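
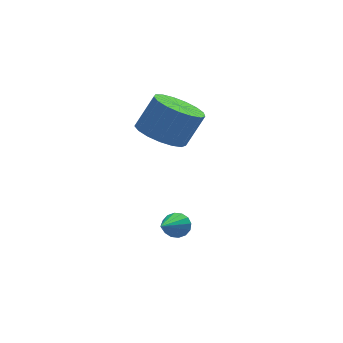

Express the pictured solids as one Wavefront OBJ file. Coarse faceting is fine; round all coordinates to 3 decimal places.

v 0.789 -1.071 -1.493
v 1.173 -1.095 -1.158
v 0.011 -2.269 -0.687
v 1.005 -0.918 -1.057
v 0.779 -0.782 -1.072
v 0.556 -0.723 -1.201
v 0.395 -0.758 -1.407
v 0.34 -0.876 -1.637
v 0.405 -1.047 -1.827
v 0.573 -1.223 -1.929
v 0.798 -1.359 -1.913
v 1.022 -1.418 -1.785
v 1.182 -1.384 -1.578
v 1.238 -1.265 -1.349
v 0.603 0.628 1.858
v 1.433 0.693 1.401
v 2.108 0.817 2.645
v 1.277 0.752 3.102
v 1.293 1.124 1.434
v 1.968 1.248 2.678
v 0.995 1.442 1.564
v 1.669 1.566 2.808
v 0.607 1.573 1.762
v 1.281 1.697 3.005
v 0.218 1.488 1.982
v 0.893 1.612 3.225
v -0.083 1.206 2.173
v 0.592 1.329 3.416
v -0.227 0.791 2.292
v 0.448 0.915 3.536
v -0.18 0.339 2.312
v 0.494 0.463 3.555
v 0.045 -0.047 2.228
v 0.72 0.077 3.471
v 0.399 -0.278 2.059
v 1.073 -0.154 3.303
v 0.799 -0.301 1.845
v 1.473 -0.177 3.088
v 1.154 -0.112 1.633
v 1.829 0.012 2.876
v 1.383 0.247 1.473
v 2.058 0.371 2.716
f 2 1 4
f 2 4 3
f 4 1 5
f 4 5 3
f 5 1 6
f 5 6 3
f 6 1 7
f 6 7 3
f 7 1 8
f 7 8 3
f 8 1 9
f 8 9 3
f 9 1 10
f 9 10 3
f 10 1 11
f 10 11 3
f 11 1 12
f 11 12 3
f 12 1 13
f 12 13 3
f 13 1 14
f 13 14 3
f 14 1 2
f 14 2 3
f 16 15 19
f 16 19 17
f 17 19 20
f 17 20 18
f 19 15 21
f 19 21 20
f 20 21 22
f 20 22 18
f 21 15 23
f 21 23 22
f 22 23 24
f 22 24 18
f 23 15 25
f 23 25 24
f 24 25 26
f 24 26 18
f 25 15 27
f 25 27 26
f 26 27 28
f 26 28 18
f 27 15 29
f 27 29 28
f 28 29 30
f 28 30 18
f 29 15 31
f 29 31 30
f 30 31 32
f 30 32 18
f 31 15 33
f 31 33 32
f 32 33 34
f 32 34 18
f 33 15 35
f 33 35 34
f 34 35 36
f 34 36 18
f 35 15 37
f 35 37 36
f 36 37 38
f 36 38 18
f 37 15 39
f 37 39 38
f 38 39 40
f 38 40 18
f 39 15 41
f 39 41 40
f 40 41 42
f 40 42 18
f 41 15 16
f 41 16 42
f 42 16 17
f 42 17 18



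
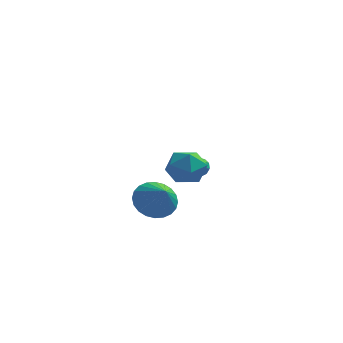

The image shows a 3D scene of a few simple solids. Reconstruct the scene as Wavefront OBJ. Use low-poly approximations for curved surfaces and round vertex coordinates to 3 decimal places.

v -1.405 2.685 -1.333
v -1.2 2.881 -0.862
v -1.869 1.792 -0.116
v -2.075 1.595 -0.587
v -1.501 3.029 -0.915
v -2.17 1.94 -0.169
v -1.765 3.046 -1.128
v -2.435 1.957 -0.382
v -1.892 2.925 -1.419
v -2.562 1.836 -0.673
v -1.833 2.712 -1.677
v -2.503 1.623 -0.931
v -1.611 2.488 -1.804
v -2.28 1.399 -1.058
v -1.31 2.34 -1.751
v -1.979 1.251 -1.005
v -1.045 2.323 -1.538
v -1.715 1.234 -0.792
v -0.918 2.444 -1.247
v -1.588 1.355 -0.501
v -0.977 2.657 -0.989
v -1.647 1.568 -0.243
v -1.811 -3.189 2.53
v -0.853 -2.853 2.432
v -1.567 -4.247 1.288
v -0.609 -3.911 1.19
v -0.879 -4.449 2.013
v -1.03 -3.795 2.781
v -1.39 -3.305 0.939
v -1.541 -2.651 1.707
v -0.593 -2.925 1.449
v -0.277 -3.632 2.113
v -2.143 -3.468 1.607
v -1.827 -4.175 2.271
v -2.85 -1.718 -1.259
v -2.085 -2.009 -1.949
v -2.23 -2.642 -0.181
v -1.909 -1.677 -1.766
v -1.876 -1.352 -1.507
v -1.991 -1.082 -1.209
v -2.237 -0.91 -0.92
v -2.577 -0.86 -0.682
v -2.958 -0.941 -0.532
v -3.323 -1.14 -0.492
v -3.615 -1.427 -0.57
v -3.792 -1.759 -0.752
v -3.825 -2.084 -1.012
v -3.71 -2.354 -1.309
v -3.464 -2.526 -1.599
v -3.124 -2.576 -1.837
v -2.743 -2.495 -1.987
v -2.378 -2.296 -2.026
f 2 1 5
f 2 5 3
f 3 5 6
f 3 6 4
f 5 1 7
f 5 7 6
f 6 7 8
f 6 8 4
f 7 1 9
f 7 9 8
f 8 9 10
f 8 10 4
f 9 1 11
f 9 11 10
f 10 11 12
f 10 12 4
f 11 1 13
f 11 13 12
f 12 13 14
f 12 14 4
f 13 1 15
f 13 15 14
f 14 15 16
f 14 16 4
f 15 1 17
f 15 17 16
f 16 17 18
f 16 18 4
f 17 1 19
f 17 19 18
f 18 19 20
f 18 20 4
f 19 1 21
f 19 21 20
f 20 21 22
f 20 22 4
f 21 1 2
f 21 2 22
f 22 2 3
f 22 3 4
f 23 34 28
f 23 28 24
f 23 24 30
f 23 30 33
f 23 33 34
f 24 28 32
f 28 34 27
f 34 33 25
f 33 30 29
f 30 24 31
f 26 32 27
f 26 27 25
f 26 25 29
f 26 29 31
f 26 31 32
f 27 32 28
f 25 27 34
f 29 25 33
f 31 29 30
f 32 31 24
f 36 35 38
f 36 38 37
f 38 35 39
f 38 39 37
f 39 35 40
f 39 40 37
f 40 35 41
f 40 41 37
f 41 35 42
f 41 42 37
f 42 35 43
f 42 43 37
f 43 35 44
f 43 44 37
f 44 35 45
f 44 45 37
f 45 35 46
f 45 46 37
f 46 35 47
f 46 47 37
f 47 35 48
f 47 48 37
f 48 35 49
f 48 49 37
f 49 35 50
f 49 50 37
f 50 35 51
f 50 51 37
f 51 35 52
f 51 52 37
f 52 35 36
f 52 36 37



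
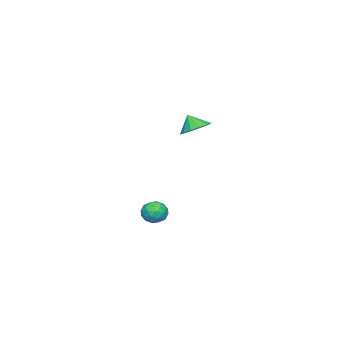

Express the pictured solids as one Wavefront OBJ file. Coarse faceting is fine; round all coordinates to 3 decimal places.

v -3.894 -0.291 1.541
v -2.95 -0.604 1.437
v -3.986 -0.889 2.519
v -2.927 -0.125 1.733
v -3.21 0.301 1.968
v -3.711 0.54 2.067
v -4.27 0.515 2
v -4.709 0.234 1.786
v -4.89 -0.213 1.495
v -4.755 -0.685 1.219
v -4.346 -1.032 1.045
v -3.794 -1.143 1.028
v -3.274 -0.984 1.175
v 3.895 1.642 -1.656
v 4.405 1.332 -2.187
v 2.935 0.948 -2.173
v 3.445 0.638 -2.704
v 3.504 0.441 -1.932
v 4.097 0.87 -1.612
v 3.243 1.41 -2.748
v 3.836 1.839 -2.428
v 4.002 1.188 -2.862
v 4.163 0.59 -2.358
v 3.177 1.69 -2.002
v 3.338 1.092 -1.498
v 4.234 1.548 -1.876
v 3.106 0.732 -2.484
v 3.14 0.616 -2.03
v 3.44 0.434 -2.342
v 4.053 1.277 -1.538
v 4.353 1.094 -1.85
v 3.823 0.571 -1.7
v 2.987 1.186 -2.51
v 3.287 1.003 -2.822
v 3.9 1.846 -2.018
v 4.2 1.664 -2.33
v 3.517 1.709 -2.66
v 4.297 1.281 -2.585
v 3.733 0.873 -2.889
v 3.614 1.327 -2.915
v 3.963 1.579 -2.727
v 4.392 0.93 -2.288
v 3.828 0.521 -2.592
v 3.862 0.406 -2.139
v 4.211 0.658 -1.951
v 4.155 0.845 -2.685
v 3.512 1.759 -1.768
v 2.948 1.35 -2.072
v 3.129 1.622 -2.409
v 3.478 1.874 -2.221
v 3.607 1.407 -1.471
v 3.043 0.999 -1.775
v 3.377 0.701 -1.633
v 3.726 0.953 -1.445
v 3.185 1.435 -1.675
f 2 1 4
f 2 4 3
f 4 1 5
f 4 5 3
f 5 1 6
f 5 6 3
f 6 1 7
f 6 7 3
f 7 1 8
f 7 8 3
f 8 1 9
f 8 9 3
f 9 1 10
f 9 10 3
f 10 1 11
f 10 11 3
f 11 1 12
f 11 12 3
f 12 1 13
f 12 13 3
f 13 1 2
f 13 2 3
f 14 51 30
f 51 25 54
f 30 54 19
f 51 54 30
f 14 30 26
f 30 19 31
f 26 31 15
f 30 31 26
f 14 26 35
f 26 15 36
f 35 36 21
f 26 36 35
f 14 35 47
f 35 21 50
f 47 50 24
f 35 50 47
f 14 47 51
f 47 24 55
f 51 55 25
f 47 55 51
f 15 31 42
f 31 19 45
f 42 45 23
f 31 45 42
f 19 54 32
f 54 25 53
f 32 53 18
f 54 53 32
f 25 55 52
f 55 24 48
f 52 48 16
f 55 48 52
f 24 50 49
f 50 21 37
f 49 37 20
f 50 37 49
f 21 36 41
f 36 15 38
f 41 38 22
f 36 38 41
f 17 43 29
f 43 23 44
f 29 44 18
f 43 44 29
f 17 29 27
f 29 18 28
f 27 28 16
f 29 28 27
f 17 27 34
f 27 16 33
f 34 33 20
f 27 33 34
f 17 34 39
f 34 20 40
f 39 40 22
f 34 40 39
f 17 39 43
f 39 22 46
f 43 46 23
f 39 46 43
f 18 44 32
f 44 23 45
f 32 45 19
f 44 45 32
f 16 28 52
f 28 18 53
f 52 53 25
f 28 53 52
f 20 33 49
f 33 16 48
f 49 48 24
f 33 48 49
f 22 40 41
f 40 20 37
f 41 37 21
f 40 37 41
f 23 46 42
f 46 22 38
f 42 38 15
f 46 38 42



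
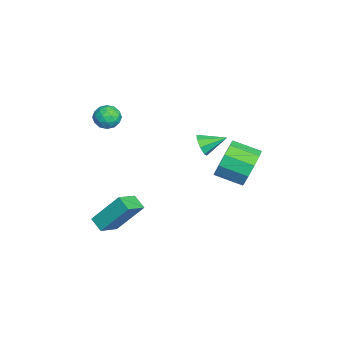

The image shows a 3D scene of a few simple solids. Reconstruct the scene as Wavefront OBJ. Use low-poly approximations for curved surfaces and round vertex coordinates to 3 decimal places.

v 3.41 4.455 1.144
v 3.791 4.04 0.27
v 3.472 2.75 0.742
v 3.09 3.165 1.616
v 4.27 4.078 0.697
v 3.951 2.789 1.17
v 4.42 4.26 1.295
v 4.101 2.971 1.767
v 4.184 4.516 1.835
v 3.865 3.227 2.308
v 3.652 4.749 2.111
v 3.333 3.46 2.584
v 3.028 4.87 2.018
v 2.709 3.58 2.49
v 2.549 4.831 1.59
v 2.23 3.542 2.063
v 2.399 4.649 0.993
v 2.08 3.36 1.465
v 2.635 4.393 0.452
v 2.316 3.104 0.925
v 3.167 4.16 0.176
v 2.848 2.871 0.649
v 0.579 -1.509 3.004
v 1.195 -1.694 2.715
v 0.105 -2.466 2.605
v 0.721 -2.651 2.316
v 0.647 -2.647 3.017
v 0.94 -2.056 3.263
v 0.36 -2.104 2.057
v 0.653 -1.513 2.303
v 1.059 -2.061 2.13
v 1.237 -2.397 2.723
v 0.063 -1.763 2.597
v 0.241 -2.099 3.19
v 0.928 -1.518 2.895
v 0.372 -2.642 2.425
v 0.328 -2.64 2.837
v 0.69 -2.749 2.668
v 0.779 -1.73 3.217
v 1.141 -1.839 3.047
v 0.819 -2.399 3.224
v 0.159 -2.321 2.273
v 0.521 -2.43 2.103
v 0.61 -1.411 2.652
v 0.972 -1.52 2.483
v 0.481 -1.761 2.096
v 1.211 -1.842 2.381
v 0.932 -2.404 2.146
v 0.72 -2.083 1.994
v 0.892 -1.736 2.139
v 1.315 -2.039 2.73
v 1.037 -2.602 2.495
v 0.993 -2.6 2.907
v 1.165 -2.252 3.052
v 1.236 -2.255 2.386
v 0.263 -1.558 2.825
v -0.015 -2.121 2.59
v 0.135 -1.908 2.268
v 0.307 -1.56 2.413
v 0.368 -1.756 3.174
v 0.089 -2.318 2.939
v 0.408 -2.424 3.181
v 0.58 -2.077 3.326
v 0.064 -1.905 2.934
v 2.741 -2.757 -2.83
v 2.805 -1.494 -1.293
v 1.844 -2.079 -3.351
v 1.907 -0.816 -1.814
v 3.313 -2.304 -3.226
v 3.376 -1.041 -1.689
v 2.415 -1.626 -3.747
v 2.479 -0.363 -2.21
v -1.129 2.21 -0.357
v -0.875 1.991 0.2
v -1.191 3.39 0.137
v -0.527 2.143 -0.121
v -0.532 2.335 -0.58
v -0.886 2.454 -0.908
v -1.383 2.43 -0.913
v -1.731 2.277 -0.592
v -1.727 2.086 -0.133
v -1.372 1.967 0.195
f 2 1 5
f 2 5 3
f 3 5 6
f 3 6 4
f 5 1 7
f 5 7 6
f 6 7 8
f 6 8 4
f 7 1 9
f 7 9 8
f 8 9 10
f 8 10 4
f 9 1 11
f 9 11 10
f 10 11 12
f 10 12 4
f 11 1 13
f 11 13 12
f 12 13 14
f 12 14 4
f 13 1 15
f 13 15 14
f 14 15 16
f 14 16 4
f 15 1 17
f 15 17 16
f 16 17 18
f 16 18 4
f 17 1 19
f 17 19 18
f 18 19 20
f 18 20 4
f 19 1 21
f 19 21 20
f 20 21 22
f 20 22 4
f 21 1 2
f 21 2 22
f 22 2 3
f 22 3 4
f 23 60 39
f 60 34 63
f 39 63 28
f 60 63 39
f 23 39 35
f 39 28 40
f 35 40 24
f 39 40 35
f 23 35 44
f 35 24 45
f 44 45 30
f 35 45 44
f 23 44 56
f 44 30 59
f 56 59 33
f 44 59 56
f 23 56 60
f 56 33 64
f 60 64 34
f 56 64 60
f 24 40 51
f 40 28 54
f 51 54 32
f 40 54 51
f 28 63 41
f 63 34 62
f 41 62 27
f 63 62 41
f 34 64 61
f 64 33 57
f 61 57 25
f 64 57 61
f 33 59 58
f 59 30 46
f 58 46 29
f 59 46 58
f 30 45 50
f 45 24 47
f 50 47 31
f 45 47 50
f 26 52 38
f 52 32 53
f 38 53 27
f 52 53 38
f 26 38 36
f 38 27 37
f 36 37 25
f 38 37 36
f 26 36 43
f 36 25 42
f 43 42 29
f 36 42 43
f 26 43 48
f 43 29 49
f 48 49 31
f 43 49 48
f 26 48 52
f 48 31 55
f 52 55 32
f 48 55 52
f 27 53 41
f 53 32 54
f 41 54 28
f 53 54 41
f 25 37 61
f 37 27 62
f 61 62 34
f 37 62 61
f 29 42 58
f 42 25 57
f 58 57 33
f 42 57 58
f 31 49 50
f 49 29 46
f 50 46 30
f 49 46 50
f 32 55 51
f 55 31 47
f 51 47 24
f 55 47 51
f 66 68 65
f 69 66 65
f 65 68 67
f 67 69 65
f 66 72 68
f 70 66 69
f 70 72 66
f 68 72 67
f 71 69 67
f 67 72 71
f 71 70 69
f 72 70 71
f 74 73 76
f 74 76 75
f 76 73 77
f 76 77 75
f 77 73 78
f 77 78 75
f 78 73 79
f 78 79 75
f 79 73 80
f 79 80 75
f 80 73 81
f 80 81 75
f 81 73 82
f 81 82 75
f 82 73 74
f 82 74 75



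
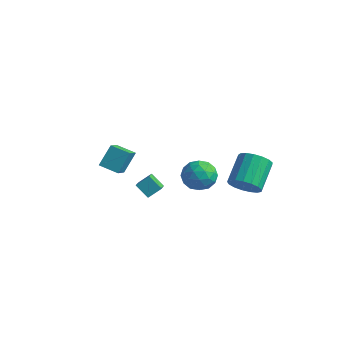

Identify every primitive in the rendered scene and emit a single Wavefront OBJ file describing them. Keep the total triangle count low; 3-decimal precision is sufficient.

v 2.761 -0.903 1.453
v 3.14 -0.621 0.67
v 3.24 -2.279 1.19
v 3.619 -1.997 0.407
v 3.968 -1.724 1.207
v 3.672 -0.874 1.37
v 2.708 -2.026 0.49
v 2.412 -1.176 0.653
v 3.107 -1.315 0.075
v 3.885 -1.129 0.517
v 2.495 -1.771 1.343
v 3.273 -1.585 1.785
v 2.908 -0.641 1.085
v 3.472 -2.259 0.775
v 3.677 -2.098 1.246
v 3.899 -1.933 0.785
v 3.221 -0.79 1.496
v 3.444 -0.624 1.035
v 3.93 -1.273 1.351
v 2.936 -2.276 0.825
v 3.159 -2.11 0.364
v 2.481 -0.967 1.075
v 2.703 -0.802 0.614
v 2.45 -1.627 0.509
v 3.112 -0.884 0.274
v 3.393 -1.692 0.119
v 2.858 -1.709 0.169
v 2.684 -1.21 0.264
v 3.569 -0.774 0.534
v 3.851 -1.583 0.38
v 4.056 -1.422 0.85
v 3.882 -0.923 0.946
v 3.55 -1.182 0.185
v 2.529 -1.317 1.48
v 2.811 -2.126 1.326
v 2.498 -1.977 0.914
v 2.324 -1.478 1.01
v 2.987 -1.208 1.741
v 3.268 -2.016 1.586
v 3.696 -1.69 1.596
v 3.522 -1.191 1.691
v 2.83 -1.718 1.675
v 3.216 2.183 -2.019
v 4.076 2.414 -2.011
v 3.683 3.847 -1.014
v 2.824 3.617 -1.021
v 3.92 2.61 -2.356
v 3.528 4.044 -1.359
v 3.604 2.709 -2.623
v 3.211 4.143 -1.626
v 3.198 2.688 -2.751
v 2.805 4.122 -1.754
v 2.797 2.551 -2.712
v 2.404 3.984 -1.715
v 2.492 2.329 -2.514
v 2.099 3.763 -1.517
v 2.352 2.074 -2.202
v 1.96 3.508 -1.205
v 2.411 1.844 -1.849
v 2.018 3.278 -0.852
v 2.654 1.692 -1.534
v 2.262 3.126 -0.537
v 3.026 1.652 -1.33
v 2.634 3.086 -0.333
v 3.442 1.734 -1.284
v 3.049 3.168 -0.287
v 3.806 1.919 -1.406
v 3.413 3.353 -0.409
v 4.035 2.164 -1.669
v 3.642 3.598 -0.672
v -1.873 1.183 -4.444
v -1.233 0.193 -3.766
v -2.613 1.133 -3.818
v -1.973 0.143 -3.14
v -1.487 1.777 -3.94
v -0.847 0.787 -3.262
v -2.227 1.727 -3.314
v -1.587 0.737 -2.636
v -4.161 0.391 -2.697
v -3.623 -0.711 -1.868
v -4.069 1.223 -1.651
v -3.532 0.122 -0.822
v -3.148 0.658 -2.998
v -2.611 -0.443 -2.169
v -3.057 1.491 -1.952
v -2.519 0.389 -1.123
f 1 38 17
f 38 12 41
f 17 41 6
f 38 41 17
f 1 17 13
f 17 6 18
f 13 18 2
f 17 18 13
f 1 13 22
f 13 2 23
f 22 23 8
f 13 23 22
f 1 22 34
f 22 8 37
f 34 37 11
f 22 37 34
f 1 34 38
f 34 11 42
f 38 42 12
f 34 42 38
f 2 18 29
f 18 6 32
f 29 32 10
f 18 32 29
f 6 41 19
f 41 12 40
f 19 40 5
f 41 40 19
f 12 42 39
f 42 11 35
f 39 35 3
f 42 35 39
f 11 37 36
f 37 8 24
f 36 24 7
f 37 24 36
f 8 23 28
f 23 2 25
f 28 25 9
f 23 25 28
f 4 30 16
f 30 10 31
f 16 31 5
f 30 31 16
f 4 16 14
f 16 5 15
f 14 15 3
f 16 15 14
f 4 14 21
f 14 3 20
f 21 20 7
f 14 20 21
f 4 21 26
f 21 7 27
f 26 27 9
f 21 27 26
f 4 26 30
f 26 9 33
f 30 33 10
f 26 33 30
f 5 31 19
f 31 10 32
f 19 32 6
f 31 32 19
f 3 15 39
f 15 5 40
f 39 40 12
f 15 40 39
f 7 20 36
f 20 3 35
f 36 35 11
f 20 35 36
f 9 27 28
f 27 7 24
f 28 24 8
f 27 24 28
f 10 33 29
f 33 9 25
f 29 25 2
f 33 25 29
f 44 43 47
f 44 47 45
f 45 47 48
f 45 48 46
f 47 43 49
f 47 49 48
f 48 49 50
f 48 50 46
f 49 43 51
f 49 51 50
f 50 51 52
f 50 52 46
f 51 43 53
f 51 53 52
f 52 53 54
f 52 54 46
f 53 43 55
f 53 55 54
f 54 55 56
f 54 56 46
f 55 43 57
f 55 57 56
f 56 57 58
f 56 58 46
f 57 43 59
f 57 59 58
f 58 59 60
f 58 60 46
f 59 43 61
f 59 61 60
f 60 61 62
f 60 62 46
f 61 43 63
f 61 63 62
f 62 63 64
f 62 64 46
f 63 43 65
f 63 65 64
f 64 65 66
f 64 66 46
f 65 43 67
f 65 67 66
f 66 67 68
f 66 68 46
f 67 43 69
f 67 69 68
f 68 69 70
f 68 70 46
f 69 43 44
f 69 44 70
f 70 44 45
f 70 45 46
f 72 74 71
f 75 72 71
f 71 74 73
f 73 75 71
f 72 78 74
f 76 72 75
f 76 78 72
f 74 78 73
f 77 75 73
f 73 78 77
f 77 76 75
f 78 76 77
f 80 82 79
f 83 80 79
f 79 82 81
f 81 83 79
f 80 86 82
f 84 80 83
f 84 86 80
f 82 86 81
f 85 83 81
f 81 86 85
f 85 84 83
f 86 84 85



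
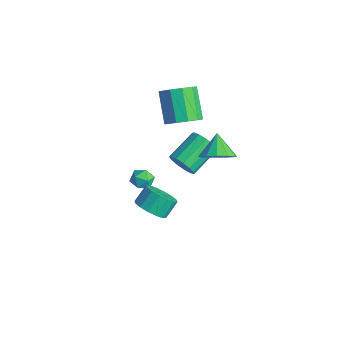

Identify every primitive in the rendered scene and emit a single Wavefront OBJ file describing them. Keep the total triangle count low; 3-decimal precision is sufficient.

v -2.605 1.04 -2.463
v -2.138 0.839 -1.77
v -2.587 2.579 -0.963
v -3.055 2.78 -1.657
v -1.837 1.06 -2.078
v -2.286 2.8 -1.272
v -1.779 1.274 -2.509
v -2.228 3.015 -1.702
v -1.984 1.414 -2.925
v -2.433 3.155 -2.119
v -2.386 1.436 -3.195
v -2.835 3.176 -2.388
v -2.858 1.331 -3.232
v -3.307 3.071 -2.425
v -3.25 1.134 -3.025
v -3.699 2.874 -2.219
v -3.437 0.907 -2.64
v -3.886 2.648 -1.833
v -3.36 0.723 -2.199
v -3.809 2.463 -1.392
v -3.043 0.639 -1.841
v -3.493 2.379 -1.035
v -2.588 0.682 -1.682
v -3.037 2.422 -0.875
v -3.546 -0.433 -3.965
v -2.921 -0.763 -3.803
v -4.079 -1.017 -3.097
v -3.454 -1.347 -2.935
v -3.532 -0.637 -2.809
v -3.202 -0.276 -3.345
v -3.798 -1.504 -3.555
v -3.468 -1.143 -4.091
v -3.076 -1.425 -3.55
v -2.912 -0.89 -3.088
v -4.088 -0.89 -3.812
v -3.924 -0.355 -3.35
v -0.041 1.596 0.223
v 0.699 2.204 0.575
v -0.959 2.164 1.177
v 0.439 2.493 0.152
v 0.027 2.498 -0.248
v -0.407 2.217 -0.499
v -0.725 1.739 -0.52
v -0.825 1.215 -0.305
v -0.677 0.813 0.077
v -0.327 0.659 0.506
v 0.115 0.803 0.845
v 0.506 1.199 0.987
v 0.724 1.721 0.886
v -1.681 0.567 2.373
v -0.998 0.403 3.086
v -2.357 0.889 4.499
v -3.039 1.053 3.787
v -0.96 0.996 2.918
v -2.319 1.483 4.331
v -1.197 1.426 2.542
v -2.556 1.912 3.955
v -1.619 1.527 2.102
v -2.978 2.014 3.515
v -2.064 1.262 1.765
v -3.423 1.748 3.179
v -2.363 0.731 1.661
v -3.722 1.217 3.074
v -2.401 0.137 1.829
v -3.76 0.624 3.242
v -2.164 -0.292 2.205
v -3.523 0.194 3.618
v -1.742 -0.394 2.645
v -3.101 0.093 4.058
v -1.297 -0.128 2.981
v -2.656 0.358 4.395
v 2.269 -3.861 0.838
v 3.164 -3.695 0.858
v 3.006 -2.933 1.622
v 2.111 -3.099 1.602
v 2.993 -3.403 0.531
v 2.835 -2.641 1.294
v 2.628 -3.233 0.286
v 2.47 -2.471 1.049
v 2.167 -3.232 0.189
v 2.009 -2.47 0.952
v 1.733 -3.399 0.266
v 1.575 -2.637 1.029
v 1.443 -3.69 0.496
v 1.285 -2.928 1.259
v 1.374 -4.027 0.818
v 1.216 -3.265 1.582
v 1.545 -4.319 1.146
v 1.387 -3.557 1.909
v 1.91 -4.489 1.391
v 1.752 -3.727 2.154
v 2.371 -4.49 1.488
v 2.213 -3.728 2.251
v 2.805 -4.323 1.411
v 2.647 -3.561 2.174
v 3.095 -4.032 1.181
v 2.937 -3.27 1.944
f 2 1 5
f 2 5 3
f 3 5 6
f 3 6 4
f 5 1 7
f 5 7 6
f 6 7 8
f 6 8 4
f 7 1 9
f 7 9 8
f 8 9 10
f 8 10 4
f 9 1 11
f 9 11 10
f 10 11 12
f 10 12 4
f 11 1 13
f 11 13 12
f 12 13 14
f 12 14 4
f 13 1 15
f 13 15 14
f 14 15 16
f 14 16 4
f 15 1 17
f 15 17 16
f 16 17 18
f 16 18 4
f 17 1 19
f 17 19 18
f 18 19 20
f 18 20 4
f 19 1 21
f 19 21 20
f 20 21 22
f 20 22 4
f 21 1 23
f 21 23 22
f 22 23 24
f 22 24 4
f 23 1 2
f 23 2 24
f 24 2 3
f 24 3 4
f 25 36 30
f 25 30 26
f 25 26 32
f 25 32 35
f 25 35 36
f 26 30 34
f 30 36 29
f 36 35 27
f 35 32 31
f 32 26 33
f 28 34 29
f 28 29 27
f 28 27 31
f 28 31 33
f 28 33 34
f 29 34 30
f 27 29 36
f 31 27 35
f 33 31 32
f 34 33 26
f 38 37 40
f 38 40 39
f 40 37 41
f 40 41 39
f 41 37 42
f 41 42 39
f 42 37 43
f 42 43 39
f 43 37 44
f 43 44 39
f 44 37 45
f 44 45 39
f 45 37 46
f 45 46 39
f 46 37 47
f 46 47 39
f 47 37 48
f 47 48 39
f 48 37 49
f 48 49 39
f 49 37 38
f 49 38 39
f 51 50 54
f 51 54 52
f 52 54 55
f 52 55 53
f 54 50 56
f 54 56 55
f 55 56 57
f 55 57 53
f 56 50 58
f 56 58 57
f 57 58 59
f 57 59 53
f 58 50 60
f 58 60 59
f 59 60 61
f 59 61 53
f 60 50 62
f 60 62 61
f 61 62 63
f 61 63 53
f 62 50 64
f 62 64 63
f 63 64 65
f 63 65 53
f 64 50 66
f 64 66 65
f 65 66 67
f 65 67 53
f 66 50 68
f 66 68 67
f 67 68 69
f 67 69 53
f 68 50 70
f 68 70 69
f 69 70 71
f 69 71 53
f 70 50 51
f 70 51 71
f 71 51 52
f 71 52 53
f 73 72 76
f 73 76 74
f 74 76 77
f 74 77 75
f 76 72 78
f 76 78 77
f 77 78 79
f 77 79 75
f 78 72 80
f 78 80 79
f 79 80 81
f 79 81 75
f 80 72 82
f 80 82 81
f 81 82 83
f 81 83 75
f 82 72 84
f 82 84 83
f 83 84 85
f 83 85 75
f 84 72 86
f 84 86 85
f 85 86 87
f 85 87 75
f 86 72 88
f 86 88 87
f 87 88 89
f 87 89 75
f 88 72 90
f 88 90 89
f 89 90 91
f 89 91 75
f 90 72 92
f 90 92 91
f 91 92 93
f 91 93 75
f 92 72 94
f 92 94 93
f 93 94 95
f 93 95 75
f 94 72 96
f 94 96 95
f 95 96 97
f 95 97 75
f 96 72 73
f 96 73 97
f 97 73 74
f 97 74 75



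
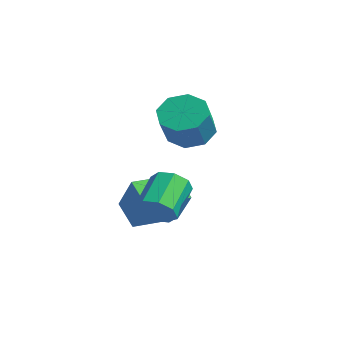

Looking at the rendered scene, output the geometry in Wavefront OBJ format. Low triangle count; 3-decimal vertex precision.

v -2.679 0.079 -4.181
v -1.631 0.079 -2.755
v -2.716 1.888 -4.155
v -1.667 1.889 -2.729
v -1.633 0.111 -4.951
v -0.584 0.112 -3.525
v -1.669 1.921 -4.925
v -0.621 1.921 -3.499
v -2.625 2.961 -0.963
v -1.951 3.673 -0.986
v -1.082 2.89 0.219
v -1.755 2.179 0.243
v -2.502 3.815 -0.497
v -1.633 3.032 0.708
v -3.124 3.457 -0.281
v -2.255 2.674 0.925
v -3.454 2.809 -0.464
v -2.585 2.026 0.742
v -3.298 2.25 -0.939
v -2.429 1.467 0.266
v -2.747 2.108 -1.428
v -1.878 1.325 -0.223
v -2.125 2.466 -1.645
v -1.256 1.683 -0.439
v -1.795 3.114 -1.462
v -0.926 2.331 -0.256
v 1.058 -0.353 -3.192
v 1.709 -0.042 -2.923
v 0.832 1.024 -2.038
v 0.182 0.713 -2.308
v 1.524 0.217 -3.418
v 0.647 1.284 -2.534
v 1.066 0.142 -3.782
v 0.189 1.209 -2.897
v 0.604 -0.223 -3.8
v -0.273 0.844 -2.915
v 0.408 -0.664 -3.462
v -0.469 0.402 -2.577
v 0.593 -0.924 -2.966
v -0.284 0.143 -2.082
v 1.051 -0.849 -2.603
v 0.174 0.218 -1.718
v 1.513 -0.484 -2.585
v 0.636 0.583 -1.7
f 2 4 1
f 5 2 1
f 1 4 3
f 3 5 1
f 2 8 4
f 6 2 5
f 6 8 2
f 4 8 3
f 7 5 3
f 3 8 7
f 7 6 5
f 8 6 7
f 10 9 13
f 10 13 11
f 11 13 14
f 11 14 12
f 13 9 15
f 13 15 14
f 14 15 16
f 14 16 12
f 15 9 17
f 15 17 16
f 16 17 18
f 16 18 12
f 17 9 19
f 17 19 18
f 18 19 20
f 18 20 12
f 19 9 21
f 19 21 20
f 20 21 22
f 20 22 12
f 21 9 23
f 21 23 22
f 22 23 24
f 22 24 12
f 23 9 25
f 23 25 24
f 24 25 26
f 24 26 12
f 25 9 10
f 25 10 26
f 26 10 11
f 26 11 12
f 28 27 31
f 28 31 29
f 29 31 32
f 29 32 30
f 31 27 33
f 31 33 32
f 32 33 34
f 32 34 30
f 33 27 35
f 33 35 34
f 34 35 36
f 34 36 30
f 35 27 37
f 35 37 36
f 36 37 38
f 36 38 30
f 37 27 39
f 37 39 38
f 38 39 40
f 38 40 30
f 39 27 41
f 39 41 40
f 40 41 42
f 40 42 30
f 41 27 43
f 41 43 42
f 42 43 44
f 42 44 30
f 43 27 28
f 43 28 44
f 44 28 29
f 44 29 30



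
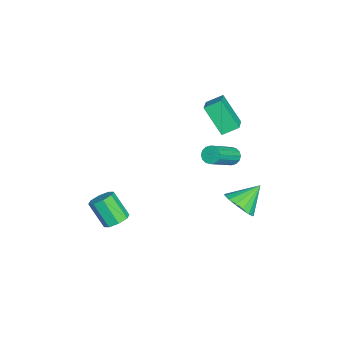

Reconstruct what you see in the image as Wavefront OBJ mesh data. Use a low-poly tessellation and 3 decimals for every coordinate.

v -1.994 0.86 4.235
v -2.19 1.74 4.713
v -3.369 0.878 3.636
v -3.565 1.758 4.114
v -1.315 1.842 2.706
v -1.511 2.722 3.184
v -2.69 1.86 2.107
v -2.886 2.74 2.585
v -2.287 2.3 0.247
v -2.048 2.073 -0.218
v -0.594 1.093 1.008
v -0.833 1.32 1.473
v -1.909 2.33 -0.178
v -0.454 1.35 1.048
v -1.871 2.579 -0.024
v -0.416 1.599 1.202
v -1.944 2.753 0.202
v -0.49 1.773 1.428
v -2.11 2.806 0.441
v -0.655 1.826 1.667
v -2.323 2.723 0.627
v -0.868 1.743 1.854
v -2.526 2.527 0.712
v -1.072 1.547 1.938
v -2.666 2.27 0.672
v -1.211 1.29 1.898
v -2.704 2.021 0.518
v -1.249 1.041 1.744
v -2.63 1.847 0.292
v -1.176 0.867 1.518
v -2.465 1.794 0.053
v -1.01 0.814 1.279
v -2.252 1.877 -0.134
v -0.797 0.897 1.093
v -1.337 2.796 -2.96
v -0.425 3.028 -2.541
v -2.103 3.864 -1.88
v -0.476 3.358 -2.904
v -0.724 3.56 -3.279
v -1.113 3.586 -3.581
v -1.553 3.432 -3.741
v -1.943 3.132 -3.722
v -2.195 2.755 -3.528
v -2.25 2.387 -3.203
v -2.096 2.114 -2.823
v -1.768 1.997 -2.475
v -1.341 2.062 -2.237
v -0.914 2.297 -2.165
v -0.583 2.645 -2.275
v 1.5 -3.285 -2.226
v 2.172 -3.588 -2.159
v 1.651 -4.439 -0.807
v 0.98 -4.135 -0.874
v 2.124 -3.103 -1.871
v 1.603 -3.954 -0.52
v 1.711 -2.723 -1.792
v 1.19 -3.574 -0.44
v 1.174 -2.673 -1.966
v 0.654 -3.524 -0.615
v 0.829 -2.981 -2.293
v 0.308 -3.832 -0.941
v 0.877 -3.466 -2.58
v 0.356 -4.317 -1.229
v 1.29 -3.846 -2.66
v 0.769 -4.697 -1.308
v 1.826 -3.896 -2.485
v 1.306 -4.747 -1.134
f 2 4 1
f 5 2 1
f 1 4 3
f 3 5 1
f 2 8 4
f 6 2 5
f 6 8 2
f 4 8 3
f 7 5 3
f 3 8 7
f 7 6 5
f 8 6 7
f 10 9 13
f 10 13 11
f 11 13 14
f 11 14 12
f 13 9 15
f 13 15 14
f 14 15 16
f 14 16 12
f 15 9 17
f 15 17 16
f 16 17 18
f 16 18 12
f 17 9 19
f 17 19 18
f 18 19 20
f 18 20 12
f 19 9 21
f 19 21 20
f 20 21 22
f 20 22 12
f 21 9 23
f 21 23 22
f 22 23 24
f 22 24 12
f 23 9 25
f 23 25 24
f 24 25 26
f 24 26 12
f 25 9 27
f 25 27 26
f 26 27 28
f 26 28 12
f 27 9 29
f 27 29 28
f 28 29 30
f 28 30 12
f 29 9 31
f 29 31 30
f 30 31 32
f 30 32 12
f 31 9 33
f 31 33 32
f 32 33 34
f 32 34 12
f 33 9 10
f 33 10 34
f 34 10 11
f 34 11 12
f 36 35 38
f 36 38 37
f 38 35 39
f 38 39 37
f 39 35 40
f 39 40 37
f 40 35 41
f 40 41 37
f 41 35 42
f 41 42 37
f 42 35 43
f 42 43 37
f 43 35 44
f 43 44 37
f 44 35 45
f 44 45 37
f 45 35 46
f 45 46 37
f 46 35 47
f 46 47 37
f 47 35 48
f 47 48 37
f 48 35 49
f 48 49 37
f 49 35 36
f 49 36 37
f 51 50 54
f 51 54 52
f 52 54 55
f 52 55 53
f 54 50 56
f 54 56 55
f 55 56 57
f 55 57 53
f 56 50 58
f 56 58 57
f 57 58 59
f 57 59 53
f 58 50 60
f 58 60 59
f 59 60 61
f 59 61 53
f 60 50 62
f 60 62 61
f 61 62 63
f 61 63 53
f 62 50 64
f 62 64 63
f 63 64 65
f 63 65 53
f 64 50 66
f 64 66 65
f 65 66 67
f 65 67 53
f 66 50 51
f 66 51 67
f 67 51 52
f 67 52 53



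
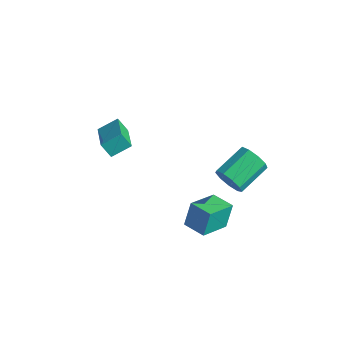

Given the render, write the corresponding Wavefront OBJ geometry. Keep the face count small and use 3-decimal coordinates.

v 2.747 0.694 -2.057
v 2.608 1.206 -0.665
v 2.419 2.373 -2.707
v 2.28 2.885 -1.314
v 4.02 0.955 -2.026
v 3.881 1.467 -0.633
v 3.692 2.634 -2.675
v 3.553 3.146 -1.283
v 3.806 2.627 1.377
v 4.36 2.447 2.049
v 4.108 4.232 2.736
v 3.554 4.413 2.063
v 4.672 2.672 1.578
v 4.42 4.458 2.264
v 4.579 2.877 1.012
v 4.326 4.662 1.699
v 4.124 2.964 0.617
v 3.872 4.75 1.304
v 3.52 2.894 0.577
v 3.268 4.68 1.264
v 3.051 2.699 0.912
v 2.798 4.485 1.599
v 2.934 2.47 1.464
v 2.682 4.256 2.151
v 3.226 2.315 1.975
v 2.974 4.101 2.662
v 3.789 2.305 2.206
v 3.537 4.091 2.893
v -2.169 -0.96 1.568
v -1.824 0.075 2.158
v -3.874 -0.013 0.905
v -3.529 1.022 1.494
v -1.691 -0.662 0.766
v -1.346 0.373 1.355
v -3.396 0.285 0.102
v -3.051 1.32 0.692
f 2 4 1
f 5 2 1
f 1 4 3
f 3 5 1
f 2 8 4
f 6 2 5
f 6 8 2
f 4 8 3
f 7 5 3
f 3 8 7
f 7 6 5
f 8 6 7
f 10 9 13
f 10 13 11
f 11 13 14
f 11 14 12
f 13 9 15
f 13 15 14
f 14 15 16
f 14 16 12
f 15 9 17
f 15 17 16
f 16 17 18
f 16 18 12
f 17 9 19
f 17 19 18
f 18 19 20
f 18 20 12
f 19 9 21
f 19 21 20
f 20 21 22
f 20 22 12
f 21 9 23
f 21 23 22
f 22 23 24
f 22 24 12
f 23 9 25
f 23 25 24
f 24 25 26
f 24 26 12
f 25 9 27
f 25 27 26
f 26 27 28
f 26 28 12
f 27 9 10
f 27 10 28
f 28 10 11
f 28 11 12
f 30 32 29
f 33 30 29
f 29 32 31
f 31 33 29
f 30 36 32
f 34 30 33
f 34 36 30
f 32 36 31
f 35 33 31
f 31 36 35
f 35 34 33
f 36 34 35



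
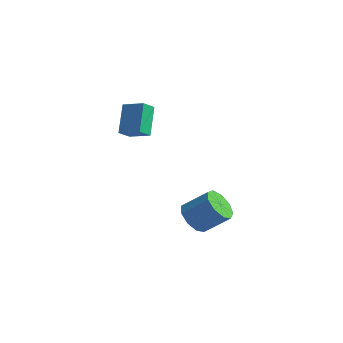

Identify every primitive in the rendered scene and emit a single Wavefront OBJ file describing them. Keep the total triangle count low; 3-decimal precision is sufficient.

v 0.429 -2.74 -3.095
v 1.154 -3.462 -3.44
v 2.396 -2.782 -2.249
v 1.671 -2.06 -1.905
v 1.202 -2.844 -3.842
v 2.444 -2.164 -2.652
v 0.888 -2.177 -3.895
v 2.13 -1.498 -2.704
v 0.359 -1.774 -3.573
v 1.601 -1.094 -2.383
v -0.137 -1.822 -3.028
v 1.105 -1.143 -1.837
v -0.368 -2.3 -2.515
v 0.874 -1.621 -1.324
v -0.227 -2.984 -2.273
v 1.016 -2.304 -1.082
v 0.222 -3.553 -2.416
v 1.464 -2.874 -1.225
v 0.767 -3.742 -2.877
v 2.009 -3.062 -1.686
v -2.993 -3.865 2.546
v -3.102 -4.649 3.141
v -3.634 -2.689 3.977
v -3.743 -3.473 4.572
v -1.717 -3.707 2.988
v -1.826 -4.491 3.583
v -2.358 -2.531 4.419
v -2.467 -3.315 5.014
f 2 1 5
f 2 5 3
f 3 5 6
f 3 6 4
f 5 1 7
f 5 7 6
f 6 7 8
f 6 8 4
f 7 1 9
f 7 9 8
f 8 9 10
f 8 10 4
f 9 1 11
f 9 11 10
f 10 11 12
f 10 12 4
f 11 1 13
f 11 13 12
f 12 13 14
f 12 14 4
f 13 1 15
f 13 15 14
f 14 15 16
f 14 16 4
f 15 1 17
f 15 17 16
f 16 17 18
f 16 18 4
f 17 1 19
f 17 19 18
f 18 19 20
f 18 20 4
f 19 1 2
f 19 2 20
f 20 2 3
f 20 3 4
f 22 24 21
f 25 22 21
f 21 24 23
f 23 25 21
f 22 28 24
f 26 22 25
f 26 28 22
f 24 28 23
f 27 25 23
f 23 28 27
f 27 26 25
f 28 26 27



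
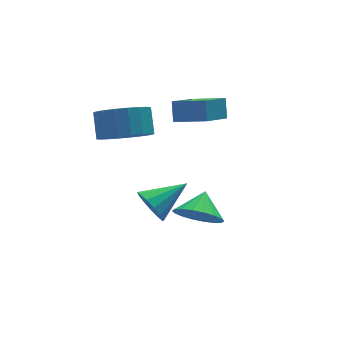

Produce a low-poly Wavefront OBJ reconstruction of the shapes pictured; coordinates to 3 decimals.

v -0.044 3.158 3.74
v 0.121 3.685 4.501
v 1.182 4.02 2.876
v 1.347 4.547 3.637
v 0.933 2.213 4.183
v 1.098 2.74 4.944
v 2.159 3.075 3.319
v 2.324 3.602 4.08
v -1.284 2.473 -0.431
v -0.952 2.054 -1.079
v 0.344 2.707 0.251
v -0.963 2.51 -1.207
v -1.077 2.954 -1.089
v -1.256 3.245 -0.761
v -1.444 3.292 -0.329
v -1.581 3.078 0.07
v -1.623 2.673 0.311
v -1.558 2.204 0.315
v -1.406 1.821 0.083
v -1.215 1.645 -0.312
v -1.045 1.732 -0.746
v -0.268 0.254 0.512
v 0.143 0.646 -0.311
v 0.348 0.986 1.168
v -0.219 0.898 -0.252
v -0.591 1.022 -0.041
v -0.899 0.995 0.279
v -1.082 0.821 0.645
v -1.104 0.534 0.985
v -0.96 0.192 1.232
v -0.68 -0.137 1.335
v -0.318 -0.389 1.276
v 0.054 -0.514 1.065
v 0.362 -0.486 0.745
v 0.545 -0.312 0.379
v 0.567 -0.026 0.039
v 0.423 0.316 -0.207
v -1.989 3.165 3.495
v -0.927 3.17 3.253
v -0.728 3.981 4.143
v -1.791 3.975 4.385
v -1.103 3.523 2.971
v -0.905 4.334 3.861
v -1.456 3.805 2.793
v -1.257 4.615 3.682
v -1.914 3.96 2.753
v -1.715 4.771 3.643
v -2.386 3.957 2.861
v -2.188 4.768 3.751
v -2.781 3.798 3.095
v -2.582 4.609 3.984
v -3.018 3.513 3.407
v -2.82 4.324 4.297
v -3.052 3.159 3.737
v -2.853 3.97 4.627
v -2.875 2.806 4.019
v -2.677 3.617 4.909
v -2.523 2.525 4.198
v -2.324 3.335 5.087
v -2.065 2.369 4.237
v -1.866 3.18 5.127
v -1.592 2.372 4.129
v -1.394 3.183 5.019
v -1.198 2.531 3.896
v -0.999 3.342 4.785
v -0.96 2.816 3.583
v -0.762 3.627 4.473
f 2 4 1
f 5 2 1
f 1 4 3
f 3 5 1
f 2 8 4
f 6 2 5
f 6 8 2
f 4 8 3
f 7 5 3
f 3 8 7
f 7 6 5
f 8 6 7
f 10 9 12
f 10 12 11
f 12 9 13
f 12 13 11
f 13 9 14
f 13 14 11
f 14 9 15
f 14 15 11
f 15 9 16
f 15 16 11
f 16 9 17
f 16 17 11
f 17 9 18
f 17 18 11
f 18 9 19
f 18 19 11
f 19 9 20
f 19 20 11
f 20 9 21
f 20 21 11
f 21 9 10
f 21 10 11
f 23 22 25
f 23 25 24
f 25 22 26
f 25 26 24
f 26 22 27
f 26 27 24
f 27 22 28
f 27 28 24
f 28 22 29
f 28 29 24
f 29 22 30
f 29 30 24
f 30 22 31
f 30 31 24
f 31 22 32
f 31 32 24
f 32 22 33
f 32 33 24
f 33 22 34
f 33 34 24
f 34 22 35
f 34 35 24
f 35 22 36
f 35 36 24
f 36 22 37
f 36 37 24
f 37 22 23
f 37 23 24
f 39 38 42
f 39 42 40
f 40 42 43
f 40 43 41
f 42 38 44
f 42 44 43
f 43 44 45
f 43 45 41
f 44 38 46
f 44 46 45
f 45 46 47
f 45 47 41
f 46 38 48
f 46 48 47
f 47 48 49
f 47 49 41
f 48 38 50
f 48 50 49
f 49 50 51
f 49 51 41
f 50 38 52
f 50 52 51
f 51 52 53
f 51 53 41
f 52 38 54
f 52 54 53
f 53 54 55
f 53 55 41
f 54 38 56
f 54 56 55
f 55 56 57
f 55 57 41
f 56 38 58
f 56 58 57
f 57 58 59
f 57 59 41
f 58 38 60
f 58 60 59
f 59 60 61
f 59 61 41
f 60 38 62
f 60 62 61
f 61 62 63
f 61 63 41
f 62 38 64
f 62 64 63
f 63 64 65
f 63 65 41
f 64 38 66
f 64 66 65
f 65 66 67
f 65 67 41
f 66 38 39
f 66 39 67
f 67 39 40
f 67 40 41



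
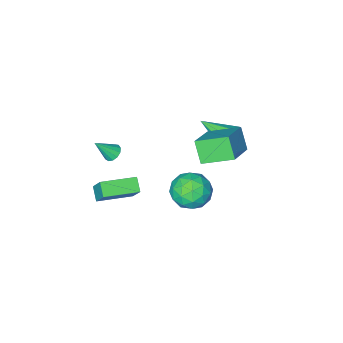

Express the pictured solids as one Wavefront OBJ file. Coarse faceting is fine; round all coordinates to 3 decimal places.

v -3.762 0.261 0.48
v -3.394 -0.073 -0.172
v -2.658 -0.861 1.68
v -3.097 0.439 0.035
v -3.19 0.848 0.502
v -3.618 0.913 0.956
v -4.13 0.596 1.132
v -4.427 0.083 0.926
v -4.335 -0.326 0.458
v -3.907 -0.39 0.004
v -3.156 1.83 3.134
v -1.635 2.842 4.108
v -2.984 2.609 2.057
v -1.464 3.621 3.031
v -1.976 0.679 2.489
v -0.456 1.691 3.463
v -1.805 1.458 1.412
v -0.284 2.47 2.386
v -1.217 1.364 -1.907
v -0.593 0.475 -1.478
v -1.867 0.245 -3.282
v -1.243 -0.644 -2.853
v -2.16 -0.234 -2.258
v -1.758 0.458 -1.409
v -0.702 0.262 -3.351
v -0.3 0.954 -2.502
v -0.275 -0.206 -2.371
v -1.176 -0.512 -1.695
v -1.284 1.232 -3.065
v -2.185 0.926 -2.389
v -0.848 1.018 -1.572
v -1.612 -0.298 -3.188
v -2.151 -0.057 -2.838
v -1.785 -0.579 -2.587
v -1.532 1.008 -1.531
v -1.166 0.485 -1.279
v -2.087 0.069 -1.737
v -1.294 0.235 -3.481
v -0.928 -0.288 -3.229
v -0.675 1.299 -2.173
v -0.309 0.777 -1.922
v -0.373 0.651 -3.023
v -0.294 0.095 -1.845
v -0.677 -0.563 -2.653
v -0.358 -0.03 -2.946
v -0.122 0.376 -2.446
v -0.824 -0.085 -1.448
v -1.206 -0.743 -2.256
v -1.745 -0.502 -1.906
v -1.509 -0.095 -1.407
v -0.637 -0.485 -1.972
v -1.254 1.463 -2.504
v -1.636 0.805 -3.312
v -0.951 0.815 -3.353
v -0.715 1.222 -2.854
v -1.783 1.283 -2.107
v -2.166 0.625 -2.915
v -2.338 0.344 -2.314
v -2.102 0.75 -1.814
v -1.823 1.205 -2.788
v 1.05 -1.556 -3.16
v 0.782 -2.247 -2.649
v 1.172 -0.674 -1.904
v 0.904 -1.365 -1.393
v 2.896 -2.115 -2.947
v 2.628 -2.806 -2.436
v 3.018 -1.233 -1.691
v 2.75 -1.924 -1.18
v 3.085 -0.136 3.086
v 3.479 0.096 2.839
v 3.895 -0.444 4.094
v 3.353 0.302 3.004
v 3.141 0.369 3.195
v 2.911 0.276 3.351
v 2.736 0.052 3.423
v 2.672 -0.232 3.388
v 2.739 -0.485 3.257
v 2.916 -0.628 3.071
v 3.146 -0.614 2.891
v 3.357 -0.449 2.772
v 3.481 -0.184 2.753
f 2 1 4
f 2 4 3
f 4 1 5
f 4 5 3
f 5 1 6
f 5 6 3
f 6 1 7
f 6 7 3
f 7 1 8
f 7 8 3
f 8 1 9
f 8 9 3
f 9 1 10
f 9 10 3
f 10 1 2
f 10 2 3
f 12 14 11
f 15 12 11
f 11 14 13
f 13 15 11
f 12 18 14
f 16 12 15
f 16 18 12
f 14 18 13
f 17 15 13
f 13 18 17
f 17 16 15
f 18 16 17
f 19 56 35
f 56 30 59
f 35 59 24
f 56 59 35
f 19 35 31
f 35 24 36
f 31 36 20
f 35 36 31
f 19 31 40
f 31 20 41
f 40 41 26
f 31 41 40
f 19 40 52
f 40 26 55
f 52 55 29
f 40 55 52
f 19 52 56
f 52 29 60
f 56 60 30
f 52 60 56
f 20 36 47
f 36 24 50
f 47 50 28
f 36 50 47
f 24 59 37
f 59 30 58
f 37 58 23
f 59 58 37
f 30 60 57
f 60 29 53
f 57 53 21
f 60 53 57
f 29 55 54
f 55 26 42
f 54 42 25
f 55 42 54
f 26 41 46
f 41 20 43
f 46 43 27
f 41 43 46
f 22 48 34
f 48 28 49
f 34 49 23
f 48 49 34
f 22 34 32
f 34 23 33
f 32 33 21
f 34 33 32
f 22 32 39
f 32 21 38
f 39 38 25
f 32 38 39
f 22 39 44
f 39 25 45
f 44 45 27
f 39 45 44
f 22 44 48
f 44 27 51
f 48 51 28
f 44 51 48
f 23 49 37
f 49 28 50
f 37 50 24
f 49 50 37
f 21 33 57
f 33 23 58
f 57 58 30
f 33 58 57
f 25 38 54
f 38 21 53
f 54 53 29
f 38 53 54
f 27 45 46
f 45 25 42
f 46 42 26
f 45 42 46
f 28 51 47
f 51 27 43
f 47 43 20
f 51 43 47
f 62 64 61
f 65 62 61
f 61 64 63
f 63 65 61
f 62 68 64
f 66 62 65
f 66 68 62
f 64 68 63
f 67 65 63
f 63 68 67
f 67 66 65
f 68 66 67
f 70 69 72
f 70 72 71
f 72 69 73
f 72 73 71
f 73 69 74
f 73 74 71
f 74 69 75
f 74 75 71
f 75 69 76
f 75 76 71
f 76 69 77
f 76 77 71
f 77 69 78
f 77 78 71
f 78 69 79
f 78 79 71
f 79 69 80
f 79 80 71
f 80 69 81
f 80 81 71
f 81 69 70
f 81 70 71



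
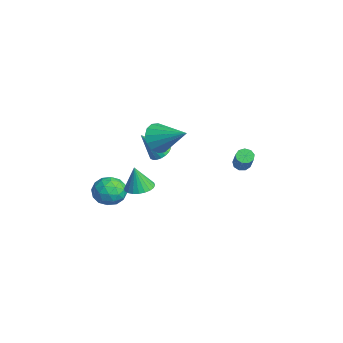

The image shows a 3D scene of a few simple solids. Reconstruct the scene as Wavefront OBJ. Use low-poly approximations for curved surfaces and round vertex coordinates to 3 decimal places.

v -0.701 -3.441 -2.76
v 0.087 -2.819 -2.992
v -0.087 -4.601 -3.788
v 0.701 -3.979 -4.02
v 0.631 -4.392 -3.079
v 0.251 -3.675 -2.443
v -0.251 -3.745 -4.337
v -0.631 -3.028 -3.701
v 0.365 -3.006 -3.966
v 0.91 -3.406 -3.189
v -0.91 -4.014 -3.591
v -0.365 -4.414 -2.814
v -0.361 -3.028 -2.786
v 0.361 -4.392 -3.994
v 0.32 -4.635 -3.441
v 0.783 -4.269 -3.577
v -0.264 -3.532 -2.463
v 0.198 -3.166 -2.6
v 0.519 -4.09 -2.651
v -0.198 -4.254 -4.18
v 0.264 -3.888 -4.317
v -0.783 -3.151 -3.203
v -0.32 -2.785 -3.339
v -0.519 -3.33 -4.129
v 0.265 -2.772 -3.495
v 0.626 -3.454 -4.099
v 0.067 -3.317 -4.285
v -0.157 -2.895 -3.912
v 0.586 -3.008 -3.038
v 0.947 -3.689 -3.642
v 0.906 -3.932 -3.089
v 0.682 -3.511 -2.715
v 0.749 -3.118 -3.611
v -0.947 -3.731 -3.138
v -0.586 -4.412 -3.742
v -0.682 -3.909 -4.065
v -0.906 -3.488 -3.691
v -0.626 -3.966 -2.681
v -0.265 -4.648 -3.285
v 0.157 -4.525 -2.868
v -0.067 -4.103 -2.495
v -0.749 -4.302 -3.169
v 3.446 -2.857 -1.163
v 4.26 -2.772 -1.119
v 3.394 -3.123 0.323
v 4.163 -2.472 -1.069
v 3.957 -2.23 -1.033
v 3.673 -2.083 -1.017
v 3.355 -2.055 -1.023
v 3.05 -2.148 -1.05
v 2.805 -2.35 -1.094
v 2.658 -2.629 -1.149
v 2.631 -2.942 -1.206
v 2.728 -3.243 -1.257
v 2.934 -3.485 -1.293
v 3.218 -3.632 -1.309
v 3.537 -3.66 -1.303
v 3.842 -3.567 -1.276
v 4.086 -3.365 -1.231
v 4.233 -3.086 -1.176
v -0.743 -0.771 -0.074
v -0.06 -0.954 -0.836
v 0.663 0.451 0.894
v -0.331 -0.516 -0.994
v -0.713 -0.147 -0.906
v -1.103 0.055 -0.594
v -1.397 0.035 -0.143
v -1.515 -0.2 0.326
v -1.427 -0.589 0.689
v -1.155 -1.026 0.846
v -0.773 -1.395 0.758
v -0.384 -1.597 0.446
v -0.09 -1.578 -0.005
v 0.028 -1.342 -0.474
v -2.443 -0.229 -2.191
v -1.856 -0.558 -2.447
v -2.397 -1.331 -0.669
v -1.737 -0.334 -2.288
v -1.74 -0.092 -2.113
v -1.865 0.127 -1.951
v -2.089 0.284 -1.83
v -2.375 0.353 -1.772
v -2.672 0.321 -1.786
v -2.93 0.194 -1.87
v -3.103 -0.006 -2.01
v -3.162 -0.245 -2.181
v -3.097 -0.48 -2.354
v -2.919 -0.673 -2.498
v -2.658 -0.788 -2.59
v -2.36 -0.807 -2.612
v -2.077 -0.725 -2.562
v -0.366 3.9 -2.568
v -0.084 4.304 -2.764
v 1.048 4.124 -1.508
v 0.766 3.72 -1.312
v -0.328 4.427 -2.527
v 0.803 4.247 -1.27
v -0.59 4.304 -2.308
v 0.541 4.124 -1.052
v -0.747 3.992 -2.212
v 0.384 3.812 -0.955
v -0.725 3.637 -2.282
v 0.406 3.457 -1.026
v -0.536 3.405 -2.486
v 0.595 3.225 -1.23
v -0.266 3.405 -2.729
v 0.865 3.225 -1.472
v -0.043 3.636 -2.896
v 1.088 3.456 -1.64
v 0.029 3.991 -2.91
v 1.16 3.811 -1.654
f 1 38 17
f 38 12 41
f 17 41 6
f 38 41 17
f 1 17 13
f 17 6 18
f 13 18 2
f 17 18 13
f 1 13 22
f 13 2 23
f 22 23 8
f 13 23 22
f 1 22 34
f 22 8 37
f 34 37 11
f 22 37 34
f 1 34 38
f 34 11 42
f 38 42 12
f 34 42 38
f 2 18 29
f 18 6 32
f 29 32 10
f 18 32 29
f 6 41 19
f 41 12 40
f 19 40 5
f 41 40 19
f 12 42 39
f 42 11 35
f 39 35 3
f 42 35 39
f 11 37 36
f 37 8 24
f 36 24 7
f 37 24 36
f 8 23 28
f 23 2 25
f 28 25 9
f 23 25 28
f 4 30 16
f 30 10 31
f 16 31 5
f 30 31 16
f 4 16 14
f 16 5 15
f 14 15 3
f 16 15 14
f 4 14 21
f 14 3 20
f 21 20 7
f 14 20 21
f 4 21 26
f 21 7 27
f 26 27 9
f 21 27 26
f 4 26 30
f 26 9 33
f 30 33 10
f 26 33 30
f 5 31 19
f 31 10 32
f 19 32 6
f 31 32 19
f 3 15 39
f 15 5 40
f 39 40 12
f 15 40 39
f 7 20 36
f 20 3 35
f 36 35 11
f 20 35 36
f 9 27 28
f 27 7 24
f 28 24 8
f 27 24 28
f 10 33 29
f 33 9 25
f 29 25 2
f 33 25 29
f 44 43 46
f 44 46 45
f 46 43 47
f 46 47 45
f 47 43 48
f 47 48 45
f 48 43 49
f 48 49 45
f 49 43 50
f 49 50 45
f 50 43 51
f 50 51 45
f 51 43 52
f 51 52 45
f 52 43 53
f 52 53 45
f 53 43 54
f 53 54 45
f 54 43 55
f 54 55 45
f 55 43 56
f 55 56 45
f 56 43 57
f 56 57 45
f 57 43 58
f 57 58 45
f 58 43 59
f 58 59 45
f 59 43 60
f 59 60 45
f 60 43 44
f 60 44 45
f 62 61 64
f 62 64 63
f 64 61 65
f 64 65 63
f 65 61 66
f 65 66 63
f 66 61 67
f 66 67 63
f 67 61 68
f 67 68 63
f 68 61 69
f 68 69 63
f 69 61 70
f 69 70 63
f 70 61 71
f 70 71 63
f 71 61 72
f 71 72 63
f 72 61 73
f 72 73 63
f 73 61 74
f 73 74 63
f 74 61 62
f 74 62 63
f 76 75 78
f 76 78 77
f 78 75 79
f 78 79 77
f 79 75 80
f 79 80 77
f 80 75 81
f 80 81 77
f 81 75 82
f 81 82 77
f 82 75 83
f 82 83 77
f 83 75 84
f 83 84 77
f 84 75 85
f 84 85 77
f 85 75 86
f 85 86 77
f 86 75 87
f 86 87 77
f 87 75 88
f 87 88 77
f 88 75 89
f 88 89 77
f 89 75 90
f 89 90 77
f 90 75 91
f 90 91 77
f 91 75 76
f 91 76 77
f 93 92 96
f 93 96 94
f 94 96 97
f 94 97 95
f 96 92 98
f 96 98 97
f 97 98 99
f 97 99 95
f 98 92 100
f 98 100 99
f 99 100 101
f 99 101 95
f 100 92 102
f 100 102 101
f 101 102 103
f 101 103 95
f 102 92 104
f 102 104 103
f 103 104 105
f 103 105 95
f 104 92 106
f 104 106 105
f 105 106 107
f 105 107 95
f 106 92 108
f 106 108 107
f 107 108 109
f 107 109 95
f 108 92 110
f 108 110 109
f 109 110 111
f 109 111 95
f 110 92 93
f 110 93 111
f 111 93 94
f 111 94 95



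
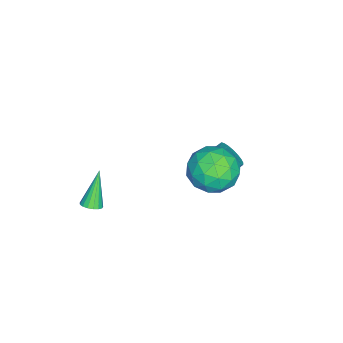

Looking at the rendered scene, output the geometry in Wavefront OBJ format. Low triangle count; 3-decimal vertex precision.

v -0.179 3.351 1.796
v 0.485 3.129 0.746
v 0.415 1.551 2.554
v 1.079 1.329 1.504
v 1.449 2.23 2.306
v 1.082 3.343 1.838
v -0.182 1.337 1.462
v -0.549 2.45 0.994
v 0.484 1.884 0.54
v 1.491 2.436 1.062
v -0.591 2.244 2.238
v 0.416 2.796 2.76
v 0.101 3.398 1.205
v 0.799 1.282 2.095
v 1.016 1.812 2.567
v 1.407 1.681 1.95
v 0.451 3.524 1.846
v 0.842 3.393 1.229
v 1.408 2.865 2.146
v 0.058 1.287 2.071
v 0.449 1.156 1.454
v -0.507 2.999 1.35
v -0.116 2.868 0.733
v -0.508 1.815 1.154
v 0.491 2.536 0.467
v 0.84 1.478 0.912
v 0.098 1.483 0.888
v -0.117 2.137 0.612
v 1.083 2.86 0.773
v 1.432 1.802 1.219
v 1.649 2.332 1.69
v 1.434 2.986 1.414
v 1.082 2.128 0.652
v -0.532 2.878 2.081
v -0.183 1.82 2.527
v -0.534 1.694 1.886
v -0.749 2.348 1.61
v 0.06 3.202 2.388
v 0.409 2.144 2.833
v 1.017 2.543 2.688
v 0.802 3.197 2.412
v -0.182 2.552 2.648
v 2.301 -2.594 -0.758
v 2.752 -2.591 -0.499
v 1.359 -2.526 0.878
v 2.703 -2.35 -0.537
v 2.563 -2.165 -0.626
v 2.362 -2.078 -0.745
v 2.148 -2.11 -0.867
v 1.968 -2.252 -0.965
v 1.865 -2.473 -1.015
v 1.862 -2.722 -1.006
v 1.959 -2.941 -0.941
v 2.135 -3.081 -0.834
v 2.349 -3.11 -0.709
v 2.552 -3.02 -0.596
v 2.697 -2.833 -0.521
v -3.16 0.88 -2.871
v -2.562 0.871 -2.371
v -3.401 1.891 -1.349
v -4 1.9 -1.849
v -2.487 1.123 -2.561
v -3.326 2.143 -1.539
v -2.529 1.333 -2.805
v -3.368 2.353 -1.782
v -2.68 1.465 -3.06
v -3.519 2.484 -2.037
v -2.914 1.496 -3.282
v -3.753 2.515 -2.26
v -3.191 1.42 -3.434
v -4.03 2.439 -2.411
v -3.462 1.251 -3.488
v -4.301 2.27 -2.465
v -3.681 1.018 -3.435
v -4.52 2.037 -2.413
v -3.81 0.761 -3.285
v -4.65 1.78 -2.263
v -3.827 0.524 -3.064
v -4.666 1.544 -2.041
v -3.729 0.35 -2.809
v -4.568 1.369 -1.786
v -3.532 0.267 -2.565
v -4.371 1.286 -1.542
v -3.271 0.29 -2.374
v -4.11 1.309 -1.351
v -2.991 0.415 -2.269
v -3.83 1.435 -1.246
v -2.74 0.621 -2.268
v -3.579 1.64 -1.245
f 1 38 17
f 38 12 41
f 17 41 6
f 38 41 17
f 1 17 13
f 17 6 18
f 13 18 2
f 17 18 13
f 1 13 22
f 13 2 23
f 22 23 8
f 13 23 22
f 1 22 34
f 22 8 37
f 34 37 11
f 22 37 34
f 1 34 38
f 34 11 42
f 38 42 12
f 34 42 38
f 2 18 29
f 18 6 32
f 29 32 10
f 18 32 29
f 6 41 19
f 41 12 40
f 19 40 5
f 41 40 19
f 12 42 39
f 42 11 35
f 39 35 3
f 42 35 39
f 11 37 36
f 37 8 24
f 36 24 7
f 37 24 36
f 8 23 28
f 23 2 25
f 28 25 9
f 23 25 28
f 4 30 16
f 30 10 31
f 16 31 5
f 30 31 16
f 4 16 14
f 16 5 15
f 14 15 3
f 16 15 14
f 4 14 21
f 14 3 20
f 21 20 7
f 14 20 21
f 4 21 26
f 21 7 27
f 26 27 9
f 21 27 26
f 4 26 30
f 26 9 33
f 30 33 10
f 26 33 30
f 5 31 19
f 31 10 32
f 19 32 6
f 31 32 19
f 3 15 39
f 15 5 40
f 39 40 12
f 15 40 39
f 7 20 36
f 20 3 35
f 36 35 11
f 20 35 36
f 9 27 28
f 27 7 24
f 28 24 8
f 27 24 28
f 10 33 29
f 33 9 25
f 29 25 2
f 33 25 29
f 44 43 46
f 44 46 45
f 46 43 47
f 46 47 45
f 47 43 48
f 47 48 45
f 48 43 49
f 48 49 45
f 49 43 50
f 49 50 45
f 50 43 51
f 50 51 45
f 51 43 52
f 51 52 45
f 52 43 53
f 52 53 45
f 53 43 54
f 53 54 45
f 54 43 55
f 54 55 45
f 55 43 56
f 55 56 45
f 56 43 57
f 56 57 45
f 57 43 44
f 57 44 45
f 59 58 62
f 59 62 60
f 60 62 63
f 60 63 61
f 62 58 64
f 62 64 63
f 63 64 65
f 63 65 61
f 64 58 66
f 64 66 65
f 65 66 67
f 65 67 61
f 66 58 68
f 66 68 67
f 67 68 69
f 67 69 61
f 68 58 70
f 68 70 69
f 69 70 71
f 69 71 61
f 70 58 72
f 70 72 71
f 71 72 73
f 71 73 61
f 72 58 74
f 72 74 73
f 73 74 75
f 73 75 61
f 74 58 76
f 74 76 75
f 75 76 77
f 75 77 61
f 76 58 78
f 76 78 77
f 77 78 79
f 77 79 61
f 78 58 80
f 78 80 79
f 79 80 81
f 79 81 61
f 80 58 82
f 80 82 81
f 81 82 83
f 81 83 61
f 82 58 84
f 82 84 83
f 83 84 85
f 83 85 61
f 84 58 86
f 84 86 85
f 85 86 87
f 85 87 61
f 86 58 88
f 86 88 87
f 87 88 89
f 87 89 61
f 88 58 59
f 88 59 89
f 89 59 60
f 89 60 61



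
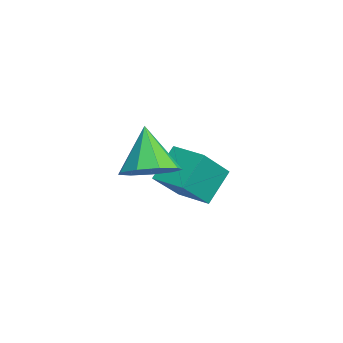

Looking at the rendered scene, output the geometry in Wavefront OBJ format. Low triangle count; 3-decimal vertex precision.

v -1.093 3.346 1.217
v -0.12 2.334 2.497
v -0.114 4.245 1.183
v 0.86 3.233 2.463
v -0.4 2.547 0.057
v 0.574 1.535 1.337
v 0.58 3.446 0.023
v 1.553 2.434 1.303
v 3.523 1.152 3.03
v 4.063 1.962 3.395
v 2.537 1.088 4.63
v 3.486 2.191 3.049
v 2.926 1.934 2.694
v 2.645 1.312 2.496
v 2.775 0.614 2.548
v 3.254 0.168 2.826
v 3.86 0.183 3.199
v 4.307 0.651 3.493
v 4.388 1.353 3.571
f 2 4 1
f 5 2 1
f 1 4 3
f 3 5 1
f 2 8 4
f 6 2 5
f 6 8 2
f 4 8 3
f 7 5 3
f 3 8 7
f 7 6 5
f 8 6 7
f 10 9 12
f 10 12 11
f 12 9 13
f 12 13 11
f 13 9 14
f 13 14 11
f 14 9 15
f 14 15 11
f 15 9 16
f 15 16 11
f 16 9 17
f 16 17 11
f 17 9 18
f 17 18 11
f 18 9 19
f 18 19 11
f 19 9 10
f 19 10 11



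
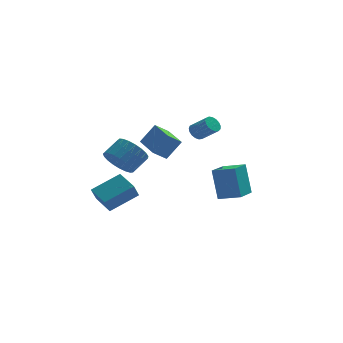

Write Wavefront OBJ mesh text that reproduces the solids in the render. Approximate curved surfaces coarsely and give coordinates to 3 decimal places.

v 1.844 1.774 0.958
v 2.119 1.542 0.503
v 2.952 0.914 1.328
v 2.676 1.146 1.782
v 2.254 1.78 0.548
v 3.087 1.152 1.373
v 2.295 2.017 0.687
v 3.128 1.389 1.512
v 2.233 2.198 0.888
v 3.066 1.57 1.713
v 2.081 2.282 1.105
v 2.914 1.654 1.93
v 1.875 2.25 1.288
v 2.708 1.621 2.113
v 1.662 2.108 1.395
v 2.495 1.48 2.22
v 1.49 1.89 1.403
v 2.323 1.262 2.228
v 1.4 1.646 1.308
v 2.232 1.017 2.133
v 1.411 1.431 1.133
v 2.243 0.802 1.958
v 1.521 1.294 0.918
v 2.353 0.666 1.743
v 1.705 1.268 0.712
v 2.538 0.639 1.537
v 1.921 1.357 0.562
v 2.754 0.729 1.387
v -0.448 -3.598 1.282
v -1.198 -3.839 1.865
v -0.932 -1.837 1.388
v -1.682 -2.077 1.971
v 0.362 -3.443 2.389
v -0.388 -3.683 2.972
v -0.122 -1.681 2.495
v -0.872 -1.922 3.078
v 2.842 0.258 -3.625
v 2.582 0.873 -1.687
v 3.683 1.782 -3.996
v 3.423 2.398 -2.058
v 4.037 -0.318 -3.282
v 3.777 0.298 -1.344
v 4.878 1.207 -3.653
v 4.618 1.822 -1.715
v -1.865 -0.423 -2.082
v -2.503 0.775 -1.633
v -3.517 -0.974 -2.959
v -4.155 0.224 -2.51
v -1.545 0.096 -3.01
v -2.183 1.294 -2.561
v -3.197 -0.455 -3.887
v -3.835 0.743 -3.438
v -2.984 -3.595 1.128
v -2.241 -3.897 0.514
v -1.394 -3.288 1.237
v -2.136 -2.985 1.852
v -2.355 -3.532 0.34
v -1.508 -2.923 1.064
v -2.578 -3.178 0.302
v -1.731 -2.569 1.026
v -2.871 -2.896 0.408
v -2.023 -2.287 1.131
v -3.183 -2.735 0.637
v -2.336 -2.125 1.361
v -3.461 -2.722 0.952
v -2.614 -2.113 1.676
v -3.656 -2.86 1.297
v -2.809 -2.251 2.021
v -3.735 -3.126 1.613
v -2.888 -2.516 2.337
v -3.684 -3.472 1.845
v -2.837 -2.863 2.569
v -3.512 -3.839 1.953
v -2.665 -3.23 2.677
v -3.249 -4.165 1.919
v -2.401 -3.555 2.642
v -2.939 -4.391 1.747
v -2.092 -3.782 2.471
v -2.638 -4.48 1.469
v -1.79 -3.871 2.193
v -2.396 -4.416 1.132
v -1.549 -3.807 1.855
v -2.256 -4.21 0.794
v -1.408 -3.6 1.517
f 2 1 5
f 2 5 3
f 3 5 6
f 3 6 4
f 5 1 7
f 5 7 6
f 6 7 8
f 6 8 4
f 7 1 9
f 7 9 8
f 8 9 10
f 8 10 4
f 9 1 11
f 9 11 10
f 10 11 12
f 10 12 4
f 11 1 13
f 11 13 12
f 12 13 14
f 12 14 4
f 13 1 15
f 13 15 14
f 14 15 16
f 14 16 4
f 15 1 17
f 15 17 16
f 16 17 18
f 16 18 4
f 17 1 19
f 17 19 18
f 18 19 20
f 18 20 4
f 19 1 21
f 19 21 20
f 20 21 22
f 20 22 4
f 21 1 23
f 21 23 22
f 22 23 24
f 22 24 4
f 23 1 25
f 23 25 24
f 24 25 26
f 24 26 4
f 25 1 27
f 25 27 26
f 26 27 28
f 26 28 4
f 27 1 2
f 27 2 28
f 28 2 3
f 28 3 4
f 30 32 29
f 33 30 29
f 29 32 31
f 31 33 29
f 30 36 32
f 34 30 33
f 34 36 30
f 32 36 31
f 35 33 31
f 31 36 35
f 35 34 33
f 36 34 35
f 38 40 37
f 41 38 37
f 37 40 39
f 39 41 37
f 38 44 40
f 42 38 41
f 42 44 38
f 40 44 39
f 43 41 39
f 39 44 43
f 43 42 41
f 44 42 43
f 46 48 45
f 49 46 45
f 45 48 47
f 47 49 45
f 46 52 48
f 50 46 49
f 50 52 46
f 48 52 47
f 51 49 47
f 47 52 51
f 51 50 49
f 52 50 51
f 54 53 57
f 54 57 55
f 55 57 58
f 55 58 56
f 57 53 59
f 57 59 58
f 58 59 60
f 58 60 56
f 59 53 61
f 59 61 60
f 60 61 62
f 60 62 56
f 61 53 63
f 61 63 62
f 62 63 64
f 62 64 56
f 63 53 65
f 63 65 64
f 64 65 66
f 64 66 56
f 65 53 67
f 65 67 66
f 66 67 68
f 66 68 56
f 67 53 69
f 67 69 68
f 68 69 70
f 68 70 56
f 69 53 71
f 69 71 70
f 70 71 72
f 70 72 56
f 71 53 73
f 71 73 72
f 72 73 74
f 72 74 56
f 73 53 75
f 73 75 74
f 74 75 76
f 74 76 56
f 75 53 77
f 75 77 76
f 76 77 78
f 76 78 56
f 77 53 79
f 77 79 78
f 78 79 80
f 78 80 56
f 79 53 81
f 79 81 80
f 80 81 82
f 80 82 56
f 81 53 83
f 81 83 82
f 82 83 84
f 82 84 56
f 83 53 54
f 83 54 84
f 84 54 55
f 84 55 56



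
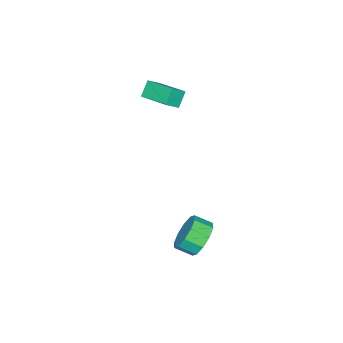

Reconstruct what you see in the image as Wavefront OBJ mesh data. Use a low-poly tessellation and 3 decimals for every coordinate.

v -2.804 -4.724 2.255
v -2.106 -5.003 2.786
v -2.38 -2.858 2.68
v -1.683 -3.137 3.211
v -2.157 -4.683 1.429
v -1.46 -4.962 1.96
v -1.734 -2.817 1.854
v -1.036 -3.096 2.385
v 1.748 1.062 -4.225
v 2.511 0.985 -4.985
v 2.915 0.161 -4.496
v 2.152 0.238 -3.735
v 2.741 1.384 -4.502
v 3.145 0.56 -4.013
v 2.592 1.66 -3.913
v 2.995 0.836 -3.424
v 2.12 1.708 -3.443
v 2.524 0.884 -2.954
v 1.506 1.509 -3.272
v 1.91 0.685 -2.783
v 0.985 1.139 -3.464
v 1.389 0.315 -2.975
v 0.755 0.74 -3.947
v 1.159 -0.084 -3.458
v 0.905 0.464 -4.536
v 1.308 -0.36 -4.047
v 1.376 0.416 -5.006
v 1.78 -0.408 -4.517
v 1.99 0.615 -5.177
v 2.394 -0.209 -4.688
f 2 4 1
f 5 2 1
f 1 4 3
f 3 5 1
f 2 8 4
f 6 2 5
f 6 8 2
f 4 8 3
f 7 5 3
f 3 8 7
f 7 6 5
f 8 6 7
f 10 9 13
f 10 13 11
f 11 13 14
f 11 14 12
f 13 9 15
f 13 15 14
f 14 15 16
f 14 16 12
f 15 9 17
f 15 17 16
f 16 17 18
f 16 18 12
f 17 9 19
f 17 19 18
f 18 19 20
f 18 20 12
f 19 9 21
f 19 21 20
f 20 21 22
f 20 22 12
f 21 9 23
f 21 23 22
f 22 23 24
f 22 24 12
f 23 9 25
f 23 25 24
f 24 25 26
f 24 26 12
f 25 9 27
f 25 27 26
f 26 27 28
f 26 28 12
f 27 9 29
f 27 29 28
f 28 29 30
f 28 30 12
f 29 9 10
f 29 10 30
f 30 10 11
f 30 11 12



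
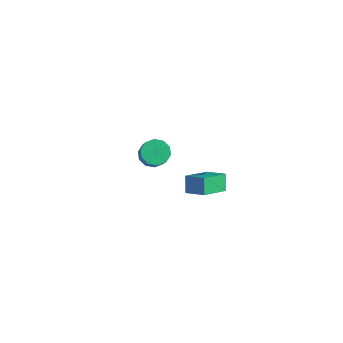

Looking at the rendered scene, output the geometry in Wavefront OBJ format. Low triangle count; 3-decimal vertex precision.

v -4.035 1.504 -4.243
v -3.336 1.574 -4.667
v -2.547 1.006 -3.46
v -3.245 0.936 -3.037
v -3.41 2.008 -4.415
v -2.621 1.439 -3.208
v -3.723 2.248 -4.097
v -2.934 1.68 -2.89
v -4.154 2.205 -3.835
v -3.365 1.636 -2.628
v -4.54 1.894 -3.729
v -3.751 1.325 -2.522
v -4.733 1.434 -3.82
v -3.944 0.866 -2.613
v -4.659 1.001 -4.072
v -3.87 0.432 -2.865
v -4.346 0.76 -4.39
v -3.557 0.192 -3.183
v -3.915 0.804 -4.652
v -3.126 0.235 -3.445
v -3.529 1.115 -4.758
v -2.74 0.546 -3.551
v 2.364 -2.675 1.887
v 3.402 -2.455 2.332
v 2.396 -1.156 1.061
v 3.433 -0.936 1.506
v 2.787 -3.104 1.114
v 3.824 -2.884 1.559
v 2.818 -1.585 0.288
v 3.856 -1.365 0.733
f 2 1 5
f 2 5 3
f 3 5 6
f 3 6 4
f 5 1 7
f 5 7 6
f 6 7 8
f 6 8 4
f 7 1 9
f 7 9 8
f 8 9 10
f 8 10 4
f 9 1 11
f 9 11 10
f 10 11 12
f 10 12 4
f 11 1 13
f 11 13 12
f 12 13 14
f 12 14 4
f 13 1 15
f 13 15 14
f 14 15 16
f 14 16 4
f 15 1 17
f 15 17 16
f 16 17 18
f 16 18 4
f 17 1 19
f 17 19 18
f 18 19 20
f 18 20 4
f 19 1 21
f 19 21 20
f 20 21 22
f 20 22 4
f 21 1 2
f 21 2 22
f 22 2 3
f 22 3 4
f 24 26 23
f 27 24 23
f 23 26 25
f 25 27 23
f 24 30 26
f 28 24 27
f 28 30 24
f 26 30 25
f 29 27 25
f 25 30 29
f 29 28 27
f 30 28 29



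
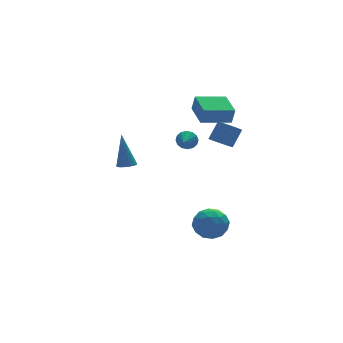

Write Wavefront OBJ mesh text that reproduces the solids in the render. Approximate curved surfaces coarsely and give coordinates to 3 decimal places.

v -0.599 -0.711 -3.776
v 0.467 -0.548 -3.953
v -0.367 -2.452 -3.987
v 0.699 -2.289 -4.164
v 0.279 -2.122 -3.169
v 0.135 -1.046 -3.038
v -0.035 -1.954 -4.902
v -0.179 -0.878 -4.771
v 0.816 -1.316 -4.649
v 1.01 -1.42 -3.578
v -0.91 -1.58 -4.362
v -0.716 -1.684 -3.291
v -0.086 -0.476 -3.846
v 0.186 -2.524 -4.094
v -0.061 -2.425 -3.509
v 0.566 -2.329 -3.613
v -0.281 -0.769 -3.308
v 0.346 -0.673 -3.413
v 0.235 -1.599 -2.951
v -0.246 -2.327 -4.527
v 0.381 -2.231 -4.632
v -0.466 -0.671 -4.327
v 0.161 -0.575 -4.431
v -0.135 -1.401 -4.989
v 0.746 -0.832 -4.359
v 0.882 -1.856 -4.483
v 0.45 -1.659 -4.917
v 0.366 -1.026 -4.84
v 0.86 -0.893 -3.73
v 0.996 -1.917 -3.854
v 0.749 -1.818 -3.269
v 0.664 -1.186 -3.192
v 1.064 -1.345 -4.139
v -0.896 -1.083 -4.086
v -0.76 -2.107 -4.21
v -0.564 -1.814 -4.748
v -0.649 -1.182 -4.671
v -0.782 -1.144 -3.457
v -0.646 -2.168 -3.581
v -0.266 -1.974 -3.1
v -0.35 -1.341 -3.023
v -0.964 -1.655 -3.801
v 0.151 -2.4 2.797
v 0.725 -2.343 2.382
v 1.422 -2.042 3.388
v 0.849 -2.1 3.803
v 0.575 -2.007 2.386
v 1.273 -1.706 3.391
v 0.313 -1.776 2.499
v 1.01 -1.476 3.505
v 0.006 -1.713 2.692
v 0.704 -1.413 3.698
v -0.261 -1.834 2.914
v 0.437 -1.533 3.919
v -0.418 -2.106 3.104
v 0.28 -1.806 4.11
v -0.422 -2.458 3.212
v 0.275 -2.157 4.218
v -0.273 -2.794 3.209
v 0.425 -2.493 4.214
v -0.01 -3.024 3.095
v 0.687 -2.724 4.101
v 0.296 -3.087 2.902
v 0.994 -2.787 3.908
v 0.563 -2.967 2.681
v 1.261 -2.666 3.686
v 0.72 -2.694 2.49
v 1.418 -2.394 3.496
v 0.4 0.58 2.871
v 0.526 0.415 3.849
v 0.671 2.271 3.121
v 0.797 2.105 4.1
v 2.183 0.335 2.6
v 2.309 0.169 3.579
v 2.454 2.025 2.851
v 2.58 1.86 3.829
v 1.285 4.15 -0.458
v 1.623 4.15 0.109
v 0.655 3.29 -0.082
v 1.362 4.364 0.162
v 1.08 4.521 0.048
v 0.854 4.578 -0.201
v 0.743 4.521 -0.519
v 0.777 4.364 -0.821
v 0.948 4.149 -1.025
v 1.209 3.935 -1.077
v 1.49 3.778 -0.964
v 1.717 3.721 -0.714
v 1.828 3.779 -0.396
v 1.793 3.936 -0.095
v -3.994 0.585 0.55
v -3.43 0.508 0.576
v -3.986 1.295 2.57
v -3.457 0.764 0.486
v -3.606 0.979 0.411
v -3.845 1.104 0.368
v -4.118 1.111 0.367
v -4.362 0.997 0.408
v -4.522 0.788 0.481
v -4.561 0.534 0.571
v -4.47 0.291 0.656
v -4.27 0.115 0.717
v -4.007 0.048 0.739
v -3.741 0.103 0.719
v -3.532 0.269 0.66
f 1 38 17
f 38 12 41
f 17 41 6
f 38 41 17
f 1 17 13
f 17 6 18
f 13 18 2
f 17 18 13
f 1 13 22
f 13 2 23
f 22 23 8
f 13 23 22
f 1 22 34
f 22 8 37
f 34 37 11
f 22 37 34
f 1 34 38
f 34 11 42
f 38 42 12
f 34 42 38
f 2 18 29
f 18 6 32
f 29 32 10
f 18 32 29
f 6 41 19
f 41 12 40
f 19 40 5
f 41 40 19
f 12 42 39
f 42 11 35
f 39 35 3
f 42 35 39
f 11 37 36
f 37 8 24
f 36 24 7
f 37 24 36
f 8 23 28
f 23 2 25
f 28 25 9
f 23 25 28
f 4 30 16
f 30 10 31
f 16 31 5
f 30 31 16
f 4 16 14
f 16 5 15
f 14 15 3
f 16 15 14
f 4 14 21
f 14 3 20
f 21 20 7
f 14 20 21
f 4 21 26
f 21 7 27
f 26 27 9
f 21 27 26
f 4 26 30
f 26 9 33
f 30 33 10
f 26 33 30
f 5 31 19
f 31 10 32
f 19 32 6
f 31 32 19
f 3 15 39
f 15 5 40
f 39 40 12
f 15 40 39
f 7 20 36
f 20 3 35
f 36 35 11
f 20 35 36
f 9 27 28
f 27 7 24
f 28 24 8
f 27 24 28
f 10 33 29
f 33 9 25
f 29 25 2
f 33 25 29
f 44 43 47
f 44 47 45
f 45 47 48
f 45 48 46
f 47 43 49
f 47 49 48
f 48 49 50
f 48 50 46
f 49 43 51
f 49 51 50
f 50 51 52
f 50 52 46
f 51 43 53
f 51 53 52
f 52 53 54
f 52 54 46
f 53 43 55
f 53 55 54
f 54 55 56
f 54 56 46
f 55 43 57
f 55 57 56
f 56 57 58
f 56 58 46
f 57 43 59
f 57 59 58
f 58 59 60
f 58 60 46
f 59 43 61
f 59 61 60
f 60 61 62
f 60 62 46
f 61 43 63
f 61 63 62
f 62 63 64
f 62 64 46
f 63 43 65
f 63 65 64
f 64 65 66
f 64 66 46
f 65 43 67
f 65 67 66
f 66 67 68
f 66 68 46
f 67 43 44
f 67 44 68
f 68 44 45
f 68 45 46
f 70 72 69
f 73 70 69
f 69 72 71
f 71 73 69
f 70 76 72
f 74 70 73
f 74 76 70
f 72 76 71
f 75 73 71
f 71 76 75
f 75 74 73
f 76 74 75
f 78 77 80
f 78 80 79
f 80 77 81
f 80 81 79
f 81 77 82
f 81 82 79
f 82 77 83
f 82 83 79
f 83 77 84
f 83 84 79
f 84 77 85
f 84 85 79
f 85 77 86
f 85 86 79
f 86 77 87
f 86 87 79
f 87 77 88
f 87 88 79
f 88 77 89
f 88 89 79
f 89 77 90
f 89 90 79
f 90 77 78
f 90 78 79
f 92 91 94
f 92 94 93
f 94 91 95
f 94 95 93
f 95 91 96
f 95 96 93
f 96 91 97
f 96 97 93
f 97 91 98
f 97 98 93
f 98 91 99
f 98 99 93
f 99 91 100
f 99 100 93
f 100 91 101
f 100 101 93
f 101 91 102
f 101 102 93
f 102 91 103
f 102 103 93
f 103 91 104
f 103 104 93
f 104 91 105
f 104 105 93
f 105 91 92
f 105 92 93



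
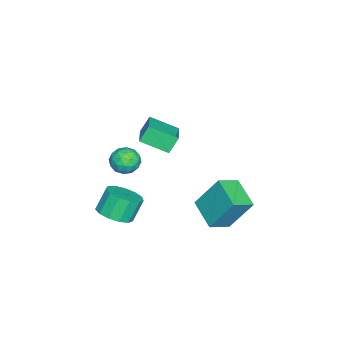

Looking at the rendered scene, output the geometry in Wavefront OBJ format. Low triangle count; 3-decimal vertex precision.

v -1.561 -1.826 -4.598
v -0.749 -1.287 -4.373
v -1.328 -0.915 -3.177
v -2.139 -1.454 -3.402
v -1.098 -0.941 -4.649
v -1.676 -0.569 -3.453
v -1.593 -0.876 -4.909
v -2.172 -0.504 -3.713
v -2.079 -1.113 -5.07
v -2.657 -0.741 -3.874
v -2.4 -1.576 -5.082
v -2.978 -1.204 -3.885
v -2.454 -2.118 -4.939
v -3.033 -1.746 -3.743
v -2.225 -2.568 -4.689
v -2.804 -2.196 -3.492
v -1.785 -2.782 -4.409
v -2.364 -2.41 -3.213
v -1.274 -2.693 -4.19
v -1.852 -2.321 -2.994
v -0.854 -2.328 -4.1
v -1.432 -1.956 -2.904
v -0.658 -1.804 -4.168
v -1.237 -1.432 -2.972
v -3.995 -1.375 -2.845
v -3.338 -1.913 -2.914
v -4.502 -2.127 -1.806
v -3.845 -2.665 -1.875
v -3.718 -1.872 -1.59
v -3.405 -1.408 -2.231
v -4.435 -2.632 -2.489
v -4.122 -2.168 -3.13
v -3.61 -2.69 -2.694
v -3.167 -2.22 -2.138
v -4.673 -1.82 -2.582
v -4.23 -1.35 -2.026
v -3.622 -1.578 -2.97
v -4.218 -2.462 -1.75
v -4.143 -1.996 -1.582
v -3.757 -2.312 -1.622
v -3.662 -1.281 -2.569
v -3.276 -1.597 -2.61
v -3.499 -1.573 -1.831
v -4.564 -2.443 -2.11
v -4.178 -2.759 -2.151
v -4.083 -1.728 -3.098
v -3.697 -2.044 -3.138
v -4.341 -2.467 -2.889
v -3.396 -2.351 -2.881
v -3.694 -2.793 -2.271
v -4.04 -2.773 -2.632
v -3.856 -2.5 -3.009
v -3.136 -2.075 -2.555
v -3.433 -2.517 -1.945
v -3.359 -2.051 -1.777
v -3.175 -1.778 -2.154
v -3.295 -2.531 -2.426
v -4.407 -1.523 -2.775
v -4.704 -1.965 -2.165
v -4.665 -2.262 -2.566
v -4.481 -1.989 -2.943
v -4.146 -1.247 -2.449
v -4.444 -1.689 -1.839
v -3.984 -1.54 -1.711
v -3.8 -1.267 -2.088
v -4.545 -1.509 -2.294
v -2.504 -0.262 2.356
v -0.917 0.216 2.918
v -2.688 1.135 1.686
v -1.101 1.613 2.249
v -2.099 -0.613 1.511
v -0.512 -0.135 2.074
v -2.283 0.784 0.842
v -0.696 1.262 1.404
v -4.038 2.566 -4.569
v -4.179 3.719 -2.724
v -2.794 3.686 -5.174
v -2.936 4.84 -3.329
v -3.104 1.82 -4.031
v -3.246 2.974 -2.186
v -1.861 2.941 -4.636
v -2.002 4.094 -2.791
f 2 1 5
f 2 5 3
f 3 5 6
f 3 6 4
f 5 1 7
f 5 7 6
f 6 7 8
f 6 8 4
f 7 1 9
f 7 9 8
f 8 9 10
f 8 10 4
f 9 1 11
f 9 11 10
f 10 11 12
f 10 12 4
f 11 1 13
f 11 13 12
f 12 13 14
f 12 14 4
f 13 1 15
f 13 15 14
f 14 15 16
f 14 16 4
f 15 1 17
f 15 17 16
f 16 17 18
f 16 18 4
f 17 1 19
f 17 19 18
f 18 19 20
f 18 20 4
f 19 1 21
f 19 21 20
f 20 21 22
f 20 22 4
f 21 1 23
f 21 23 22
f 22 23 24
f 22 24 4
f 23 1 2
f 23 2 24
f 24 2 3
f 24 3 4
f 25 62 41
f 62 36 65
f 41 65 30
f 62 65 41
f 25 41 37
f 41 30 42
f 37 42 26
f 41 42 37
f 25 37 46
f 37 26 47
f 46 47 32
f 37 47 46
f 25 46 58
f 46 32 61
f 58 61 35
f 46 61 58
f 25 58 62
f 58 35 66
f 62 66 36
f 58 66 62
f 26 42 53
f 42 30 56
f 53 56 34
f 42 56 53
f 30 65 43
f 65 36 64
f 43 64 29
f 65 64 43
f 36 66 63
f 66 35 59
f 63 59 27
f 66 59 63
f 35 61 60
f 61 32 48
f 60 48 31
f 61 48 60
f 32 47 52
f 47 26 49
f 52 49 33
f 47 49 52
f 28 54 40
f 54 34 55
f 40 55 29
f 54 55 40
f 28 40 38
f 40 29 39
f 38 39 27
f 40 39 38
f 28 38 45
f 38 27 44
f 45 44 31
f 38 44 45
f 28 45 50
f 45 31 51
f 50 51 33
f 45 51 50
f 28 50 54
f 50 33 57
f 54 57 34
f 50 57 54
f 29 55 43
f 55 34 56
f 43 56 30
f 55 56 43
f 27 39 63
f 39 29 64
f 63 64 36
f 39 64 63
f 31 44 60
f 44 27 59
f 60 59 35
f 44 59 60
f 33 51 52
f 51 31 48
f 52 48 32
f 51 48 52
f 34 57 53
f 57 33 49
f 53 49 26
f 57 49 53
f 68 70 67
f 71 68 67
f 67 70 69
f 69 71 67
f 68 74 70
f 72 68 71
f 72 74 68
f 70 74 69
f 73 71 69
f 69 74 73
f 73 72 71
f 74 72 73
f 76 78 75
f 79 76 75
f 75 78 77
f 77 79 75
f 76 82 78
f 80 76 79
f 80 82 76
f 78 82 77
f 81 79 77
f 77 82 81
f 81 80 79
f 82 80 81

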